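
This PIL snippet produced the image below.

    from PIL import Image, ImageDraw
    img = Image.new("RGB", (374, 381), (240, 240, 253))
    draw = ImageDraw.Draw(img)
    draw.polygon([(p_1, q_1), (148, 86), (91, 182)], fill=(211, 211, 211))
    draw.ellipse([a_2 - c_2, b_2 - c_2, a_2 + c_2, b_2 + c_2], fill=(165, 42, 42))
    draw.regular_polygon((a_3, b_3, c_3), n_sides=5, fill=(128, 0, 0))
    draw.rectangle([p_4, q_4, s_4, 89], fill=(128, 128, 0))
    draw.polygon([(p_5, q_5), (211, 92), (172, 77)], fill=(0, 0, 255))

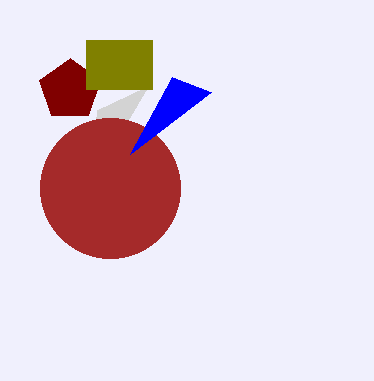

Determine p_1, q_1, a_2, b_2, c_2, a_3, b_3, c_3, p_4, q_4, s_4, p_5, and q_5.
p_1 = 97
q_1 = 110
a_2 = 110
b_2 = 188
c_2 = 70
a_3 = 70
b_3 = 90
c_3 = 32
p_4 = 86
q_4 = 40
s_4 = 152
p_5 = 130
q_5 = 154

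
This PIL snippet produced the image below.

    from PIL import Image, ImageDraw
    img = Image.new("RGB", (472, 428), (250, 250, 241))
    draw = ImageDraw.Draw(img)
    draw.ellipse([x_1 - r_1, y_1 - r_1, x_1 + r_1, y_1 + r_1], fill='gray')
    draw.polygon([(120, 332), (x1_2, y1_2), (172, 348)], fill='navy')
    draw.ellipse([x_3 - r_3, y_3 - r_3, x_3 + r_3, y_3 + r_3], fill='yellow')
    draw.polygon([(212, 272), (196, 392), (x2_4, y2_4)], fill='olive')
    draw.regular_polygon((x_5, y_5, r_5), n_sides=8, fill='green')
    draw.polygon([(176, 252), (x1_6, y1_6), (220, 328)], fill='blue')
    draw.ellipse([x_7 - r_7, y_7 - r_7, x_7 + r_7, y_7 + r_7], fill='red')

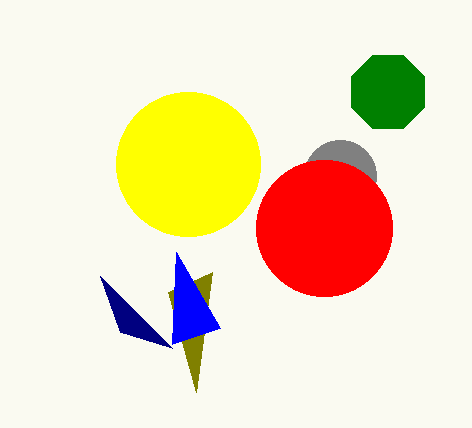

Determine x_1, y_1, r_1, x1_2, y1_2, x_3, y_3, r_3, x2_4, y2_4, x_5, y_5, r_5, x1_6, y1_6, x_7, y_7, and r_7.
x_1 = 340; y_1 = 176; r_1 = 36; x1_2 = 100; y1_2 = 276; x_3 = 188; y_3 = 164; r_3 = 72; x2_4 = 168; y2_4 = 292; x_5 = 388; y_5 = 92; r_5 = 40; x1_6 = 172; y1_6 = 344; x_7 = 324; y_7 = 228; r_7 = 68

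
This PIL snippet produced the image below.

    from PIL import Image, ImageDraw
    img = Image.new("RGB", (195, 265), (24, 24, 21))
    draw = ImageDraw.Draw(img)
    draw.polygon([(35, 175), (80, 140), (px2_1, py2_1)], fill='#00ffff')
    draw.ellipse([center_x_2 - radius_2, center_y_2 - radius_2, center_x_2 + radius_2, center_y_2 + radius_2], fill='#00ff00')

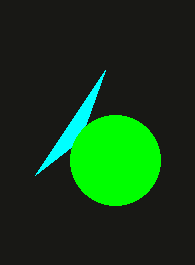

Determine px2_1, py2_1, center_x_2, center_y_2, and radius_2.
px2_1 = 105, py2_1 = 70, center_x_2 = 115, center_y_2 = 160, radius_2 = 45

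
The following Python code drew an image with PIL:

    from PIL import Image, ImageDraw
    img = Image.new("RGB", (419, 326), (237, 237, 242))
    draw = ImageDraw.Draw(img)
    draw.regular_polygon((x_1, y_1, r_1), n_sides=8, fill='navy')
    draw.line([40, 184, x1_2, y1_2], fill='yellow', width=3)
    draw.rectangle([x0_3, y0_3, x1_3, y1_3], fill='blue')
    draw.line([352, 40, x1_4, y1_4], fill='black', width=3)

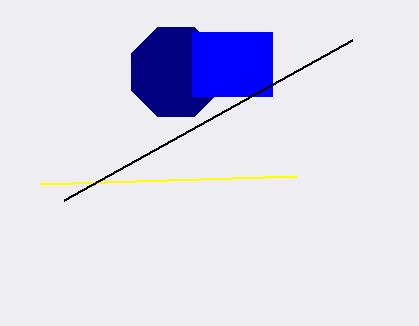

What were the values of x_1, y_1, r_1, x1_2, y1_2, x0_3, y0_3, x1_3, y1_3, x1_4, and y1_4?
x_1 = 176
y_1 = 72
r_1 = 48
x1_2 = 296
y1_2 = 176
x0_3 = 192
y0_3 = 32
x1_3 = 272
y1_3 = 96
x1_4 = 64
y1_4 = 200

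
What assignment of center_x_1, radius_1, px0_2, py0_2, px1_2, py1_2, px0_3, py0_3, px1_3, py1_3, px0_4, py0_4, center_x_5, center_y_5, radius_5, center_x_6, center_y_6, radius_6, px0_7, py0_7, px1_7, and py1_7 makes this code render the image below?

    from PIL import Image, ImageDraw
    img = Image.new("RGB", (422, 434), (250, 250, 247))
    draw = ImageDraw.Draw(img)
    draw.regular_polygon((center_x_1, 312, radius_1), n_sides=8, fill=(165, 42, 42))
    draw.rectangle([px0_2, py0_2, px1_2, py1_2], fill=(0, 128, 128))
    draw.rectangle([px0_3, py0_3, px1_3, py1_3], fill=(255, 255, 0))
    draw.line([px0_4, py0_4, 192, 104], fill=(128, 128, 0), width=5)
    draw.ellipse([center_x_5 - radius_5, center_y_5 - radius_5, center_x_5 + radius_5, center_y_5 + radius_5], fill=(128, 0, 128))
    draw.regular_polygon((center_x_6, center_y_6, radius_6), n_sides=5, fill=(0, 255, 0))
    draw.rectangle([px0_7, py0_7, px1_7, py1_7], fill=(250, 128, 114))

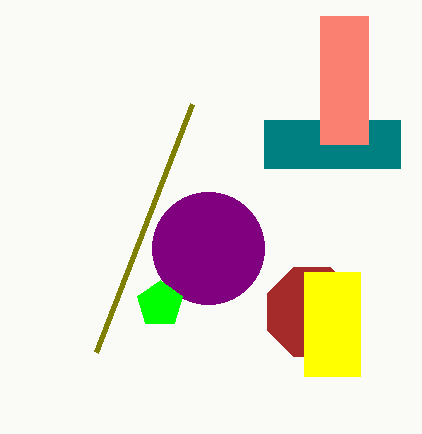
center_x_1 = 312, radius_1 = 48, px0_2 = 264, py0_2 = 120, px1_2 = 400, py1_2 = 168, px0_3 = 304, py0_3 = 272, px1_3 = 360, py1_3 = 376, px0_4 = 96, py0_4 = 352, center_x_5 = 208, center_y_5 = 248, radius_5 = 56, center_x_6 = 160, center_y_6 = 304, radius_6 = 24, px0_7 = 320, py0_7 = 16, px1_7 = 368, py1_7 = 144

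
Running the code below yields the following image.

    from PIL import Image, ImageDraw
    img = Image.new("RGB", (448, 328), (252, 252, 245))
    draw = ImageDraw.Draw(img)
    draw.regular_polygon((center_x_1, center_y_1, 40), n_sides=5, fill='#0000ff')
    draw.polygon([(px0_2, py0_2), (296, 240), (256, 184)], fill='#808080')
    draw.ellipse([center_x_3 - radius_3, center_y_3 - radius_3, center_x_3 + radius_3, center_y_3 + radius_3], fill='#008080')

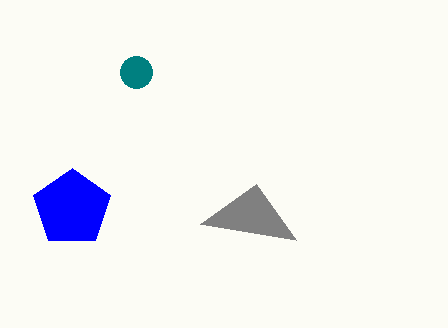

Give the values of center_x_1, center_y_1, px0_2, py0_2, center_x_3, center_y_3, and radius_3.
center_x_1 = 72; center_y_1 = 208; px0_2 = 200; py0_2 = 224; center_x_3 = 136; center_y_3 = 72; radius_3 = 16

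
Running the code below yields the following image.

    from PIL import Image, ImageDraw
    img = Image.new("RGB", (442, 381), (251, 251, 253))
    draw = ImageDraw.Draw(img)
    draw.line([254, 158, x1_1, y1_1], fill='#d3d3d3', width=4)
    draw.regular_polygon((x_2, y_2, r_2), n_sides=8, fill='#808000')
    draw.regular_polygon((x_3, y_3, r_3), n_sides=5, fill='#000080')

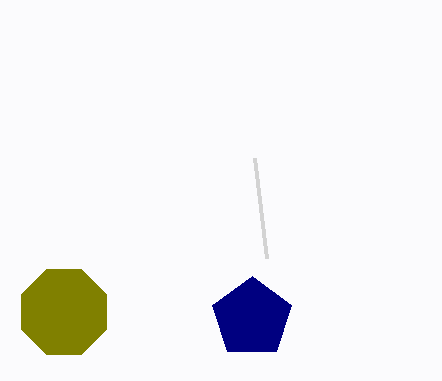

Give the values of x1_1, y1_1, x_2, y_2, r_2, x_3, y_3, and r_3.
x1_1 = 266; y1_1 = 258; x_2 = 64; y_2 = 312; r_2 = 46; x_3 = 252; y_3 = 318; r_3 = 42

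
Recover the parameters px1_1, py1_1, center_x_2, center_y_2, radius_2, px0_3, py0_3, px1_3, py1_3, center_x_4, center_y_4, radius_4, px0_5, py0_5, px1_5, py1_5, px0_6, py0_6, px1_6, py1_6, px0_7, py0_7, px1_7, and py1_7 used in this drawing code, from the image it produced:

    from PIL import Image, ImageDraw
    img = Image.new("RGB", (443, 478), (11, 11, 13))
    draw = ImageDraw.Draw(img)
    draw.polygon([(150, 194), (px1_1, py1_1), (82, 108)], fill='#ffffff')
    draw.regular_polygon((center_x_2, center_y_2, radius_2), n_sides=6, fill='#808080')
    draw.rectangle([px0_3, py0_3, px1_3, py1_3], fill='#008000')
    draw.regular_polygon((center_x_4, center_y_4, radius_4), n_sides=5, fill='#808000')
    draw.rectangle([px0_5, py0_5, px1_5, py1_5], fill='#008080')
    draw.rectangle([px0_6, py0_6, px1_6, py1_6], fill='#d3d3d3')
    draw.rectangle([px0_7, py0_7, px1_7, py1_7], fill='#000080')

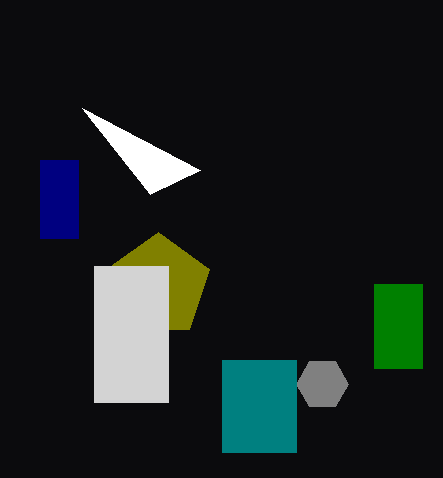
px1_1 = 200
py1_1 = 170
center_x_2 = 322
center_y_2 = 384
radius_2 = 26
px0_3 = 374
py0_3 = 284
px1_3 = 422
py1_3 = 368
center_x_4 = 158
center_y_4 = 286
radius_4 = 54
px0_5 = 222
py0_5 = 360
px1_5 = 296
py1_5 = 452
px0_6 = 94
py0_6 = 266
px1_6 = 168
py1_6 = 402
px0_7 = 40
py0_7 = 160
px1_7 = 78
py1_7 = 238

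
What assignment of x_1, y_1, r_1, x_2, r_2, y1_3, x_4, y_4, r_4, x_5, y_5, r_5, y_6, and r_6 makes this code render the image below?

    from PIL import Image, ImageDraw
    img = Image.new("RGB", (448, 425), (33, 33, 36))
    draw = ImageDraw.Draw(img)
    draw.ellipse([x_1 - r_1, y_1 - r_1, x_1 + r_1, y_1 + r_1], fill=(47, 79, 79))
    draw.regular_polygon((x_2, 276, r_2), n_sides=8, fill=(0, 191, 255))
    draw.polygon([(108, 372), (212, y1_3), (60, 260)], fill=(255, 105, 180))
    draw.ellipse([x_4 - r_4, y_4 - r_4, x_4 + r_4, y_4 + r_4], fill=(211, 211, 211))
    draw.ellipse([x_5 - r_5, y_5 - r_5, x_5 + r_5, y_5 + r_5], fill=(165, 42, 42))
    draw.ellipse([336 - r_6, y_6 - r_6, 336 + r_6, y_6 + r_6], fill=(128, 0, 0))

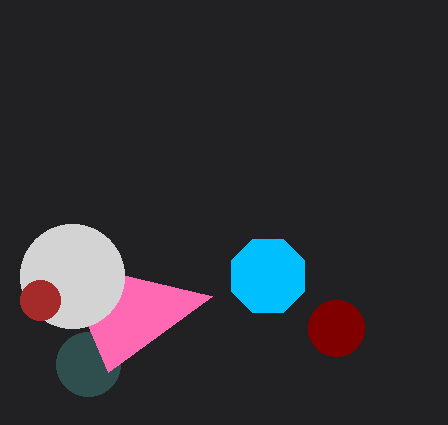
x_1 = 88
y_1 = 364
r_1 = 32
x_2 = 268
r_2 = 40
y1_3 = 296
x_4 = 72
y_4 = 276
r_4 = 52
x_5 = 40
y_5 = 300
r_5 = 20
y_6 = 328
r_6 = 28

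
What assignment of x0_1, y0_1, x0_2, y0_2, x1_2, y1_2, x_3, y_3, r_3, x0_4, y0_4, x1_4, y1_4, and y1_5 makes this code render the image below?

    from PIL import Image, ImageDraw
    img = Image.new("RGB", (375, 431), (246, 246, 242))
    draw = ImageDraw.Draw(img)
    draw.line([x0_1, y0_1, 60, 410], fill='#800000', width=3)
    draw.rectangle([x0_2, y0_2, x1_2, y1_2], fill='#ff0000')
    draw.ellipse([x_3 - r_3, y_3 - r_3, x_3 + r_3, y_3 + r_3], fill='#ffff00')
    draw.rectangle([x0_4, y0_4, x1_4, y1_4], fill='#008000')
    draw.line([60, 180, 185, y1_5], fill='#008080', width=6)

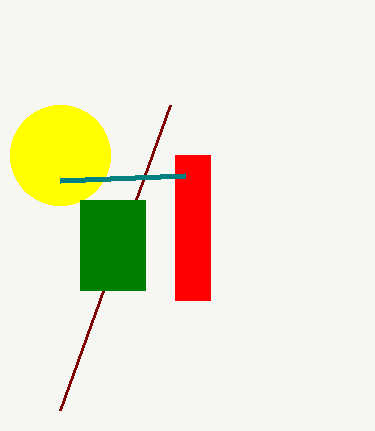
x0_1 = 170
y0_1 = 105
x0_2 = 175
y0_2 = 155
x1_2 = 210
y1_2 = 300
x_3 = 60
y_3 = 155
r_3 = 50
x0_4 = 80
y0_4 = 200
x1_4 = 145
y1_4 = 290
y1_5 = 175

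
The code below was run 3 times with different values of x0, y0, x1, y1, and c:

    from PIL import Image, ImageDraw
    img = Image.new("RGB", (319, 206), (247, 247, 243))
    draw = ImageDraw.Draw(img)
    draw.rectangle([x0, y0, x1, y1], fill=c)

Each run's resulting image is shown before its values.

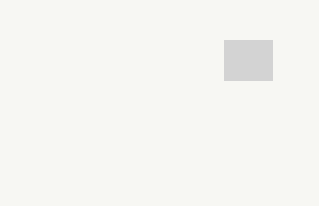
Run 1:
x0 = 224, y0 = 40, x1 = 272, y1 = 80, c = 'lightgray'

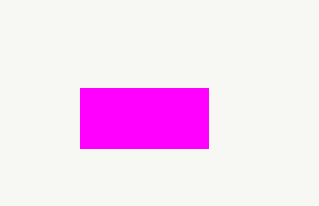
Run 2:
x0 = 80; y0 = 88; x1 = 208; y1 = 148; c = 'magenta'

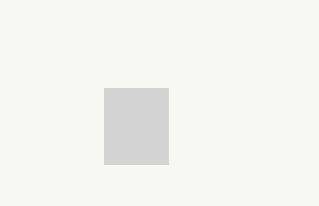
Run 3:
x0 = 104; y0 = 88; x1 = 168; y1 = 164; c = 'lightgray'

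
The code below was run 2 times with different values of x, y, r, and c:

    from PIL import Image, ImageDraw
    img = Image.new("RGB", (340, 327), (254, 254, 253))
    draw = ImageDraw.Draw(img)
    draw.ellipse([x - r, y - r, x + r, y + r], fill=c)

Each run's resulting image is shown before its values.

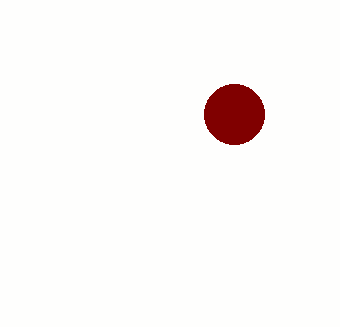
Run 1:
x = 234
y = 114
r = 30
c = 'maroon'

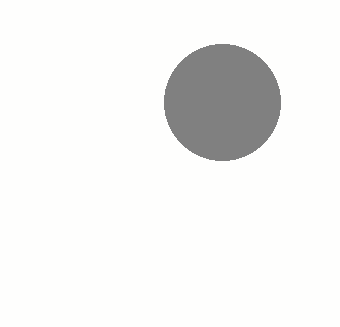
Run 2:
x = 222, y = 102, r = 58, c = 'gray'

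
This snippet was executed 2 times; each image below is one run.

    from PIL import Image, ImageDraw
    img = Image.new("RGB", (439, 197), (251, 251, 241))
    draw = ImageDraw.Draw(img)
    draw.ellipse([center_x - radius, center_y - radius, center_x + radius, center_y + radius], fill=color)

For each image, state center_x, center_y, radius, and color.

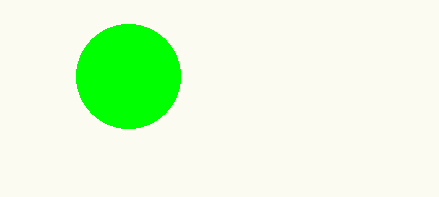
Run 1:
center_x = 128
center_y = 76
radius = 52
color = 'lime'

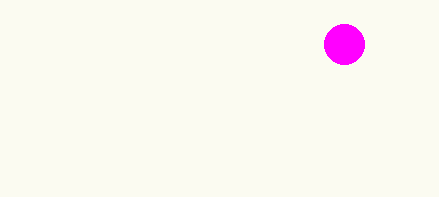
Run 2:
center_x = 344
center_y = 44
radius = 20
color = 'magenta'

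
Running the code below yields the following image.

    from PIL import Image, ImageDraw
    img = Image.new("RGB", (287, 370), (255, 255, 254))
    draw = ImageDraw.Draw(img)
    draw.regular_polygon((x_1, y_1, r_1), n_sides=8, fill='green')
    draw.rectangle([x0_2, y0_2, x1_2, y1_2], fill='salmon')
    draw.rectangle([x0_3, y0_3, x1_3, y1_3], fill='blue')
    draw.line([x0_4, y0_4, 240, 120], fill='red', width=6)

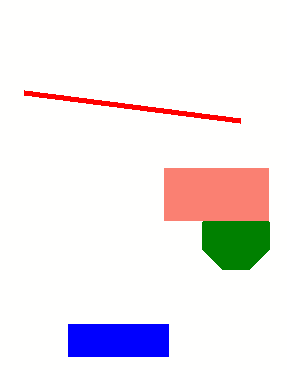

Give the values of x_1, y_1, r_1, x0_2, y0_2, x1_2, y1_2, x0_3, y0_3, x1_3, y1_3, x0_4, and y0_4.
x_1 = 236, y_1 = 236, r_1 = 36, x0_2 = 164, y0_2 = 168, x1_2 = 268, y1_2 = 220, x0_3 = 68, y0_3 = 324, x1_3 = 168, y1_3 = 356, x0_4 = 24, y0_4 = 92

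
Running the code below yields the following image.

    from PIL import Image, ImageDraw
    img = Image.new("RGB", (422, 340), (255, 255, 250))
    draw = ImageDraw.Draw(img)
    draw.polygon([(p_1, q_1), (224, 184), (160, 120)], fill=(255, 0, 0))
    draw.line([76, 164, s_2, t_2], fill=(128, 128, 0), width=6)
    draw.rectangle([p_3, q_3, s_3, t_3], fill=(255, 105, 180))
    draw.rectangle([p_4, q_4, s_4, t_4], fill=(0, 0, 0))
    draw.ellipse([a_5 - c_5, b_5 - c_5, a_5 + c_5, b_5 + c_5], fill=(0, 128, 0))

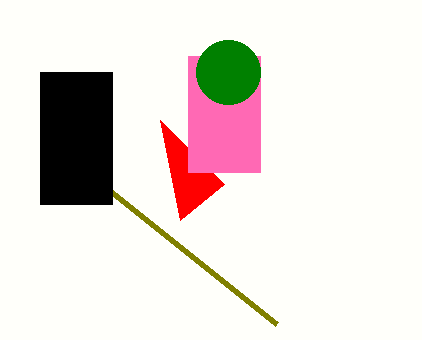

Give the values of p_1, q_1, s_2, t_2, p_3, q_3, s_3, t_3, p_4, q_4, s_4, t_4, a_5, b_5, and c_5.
p_1 = 180; q_1 = 220; s_2 = 276; t_2 = 324; p_3 = 188; q_3 = 56; s_3 = 260; t_3 = 172; p_4 = 40; q_4 = 72; s_4 = 112; t_4 = 204; a_5 = 228; b_5 = 72; c_5 = 32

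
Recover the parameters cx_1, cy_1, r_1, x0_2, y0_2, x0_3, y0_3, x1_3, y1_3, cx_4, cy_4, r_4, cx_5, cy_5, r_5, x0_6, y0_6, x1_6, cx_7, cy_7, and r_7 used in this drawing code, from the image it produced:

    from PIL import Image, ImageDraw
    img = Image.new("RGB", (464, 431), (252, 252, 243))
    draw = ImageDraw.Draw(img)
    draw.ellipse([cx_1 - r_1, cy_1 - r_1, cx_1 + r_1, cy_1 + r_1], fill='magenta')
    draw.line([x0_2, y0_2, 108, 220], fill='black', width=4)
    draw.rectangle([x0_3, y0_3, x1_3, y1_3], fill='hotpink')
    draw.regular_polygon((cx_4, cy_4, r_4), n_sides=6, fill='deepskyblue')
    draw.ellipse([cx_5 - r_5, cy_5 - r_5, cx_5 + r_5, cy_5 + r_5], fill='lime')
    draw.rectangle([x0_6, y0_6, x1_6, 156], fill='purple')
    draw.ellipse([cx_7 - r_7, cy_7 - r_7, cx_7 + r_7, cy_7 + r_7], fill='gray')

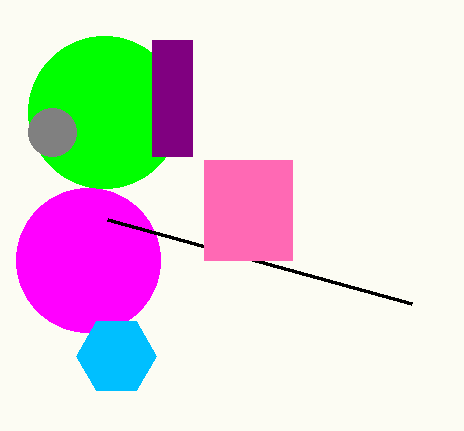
cx_1 = 88; cy_1 = 260; r_1 = 72; x0_2 = 412; y0_2 = 304; x0_3 = 204; y0_3 = 160; x1_3 = 292; y1_3 = 260; cx_4 = 116; cy_4 = 356; r_4 = 40; cx_5 = 104; cy_5 = 112; r_5 = 76; x0_6 = 152; y0_6 = 40; x1_6 = 192; cx_7 = 52; cy_7 = 132; r_7 = 24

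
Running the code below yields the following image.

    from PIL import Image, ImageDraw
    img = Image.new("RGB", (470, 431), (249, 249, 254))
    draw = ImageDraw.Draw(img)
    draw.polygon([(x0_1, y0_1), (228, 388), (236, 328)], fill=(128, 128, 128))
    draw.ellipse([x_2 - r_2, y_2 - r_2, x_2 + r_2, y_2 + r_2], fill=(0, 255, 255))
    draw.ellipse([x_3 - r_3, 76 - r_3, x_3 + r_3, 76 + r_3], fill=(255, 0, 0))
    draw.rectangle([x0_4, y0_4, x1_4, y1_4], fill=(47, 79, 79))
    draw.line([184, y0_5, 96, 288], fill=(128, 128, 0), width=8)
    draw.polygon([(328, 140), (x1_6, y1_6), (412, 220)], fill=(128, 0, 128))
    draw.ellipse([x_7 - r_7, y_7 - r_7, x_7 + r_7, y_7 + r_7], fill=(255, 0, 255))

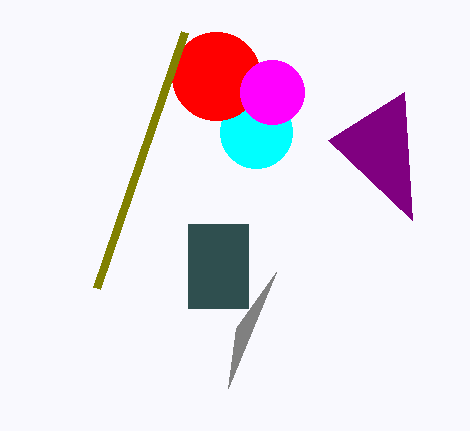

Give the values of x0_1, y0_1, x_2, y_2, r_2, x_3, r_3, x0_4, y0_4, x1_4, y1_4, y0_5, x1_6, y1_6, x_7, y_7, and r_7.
x0_1 = 276; y0_1 = 272; x_2 = 256; y_2 = 132; r_2 = 36; x_3 = 216; r_3 = 44; x0_4 = 188; y0_4 = 224; x1_4 = 248; y1_4 = 308; y0_5 = 32; x1_6 = 404; y1_6 = 92; x_7 = 272; y_7 = 92; r_7 = 32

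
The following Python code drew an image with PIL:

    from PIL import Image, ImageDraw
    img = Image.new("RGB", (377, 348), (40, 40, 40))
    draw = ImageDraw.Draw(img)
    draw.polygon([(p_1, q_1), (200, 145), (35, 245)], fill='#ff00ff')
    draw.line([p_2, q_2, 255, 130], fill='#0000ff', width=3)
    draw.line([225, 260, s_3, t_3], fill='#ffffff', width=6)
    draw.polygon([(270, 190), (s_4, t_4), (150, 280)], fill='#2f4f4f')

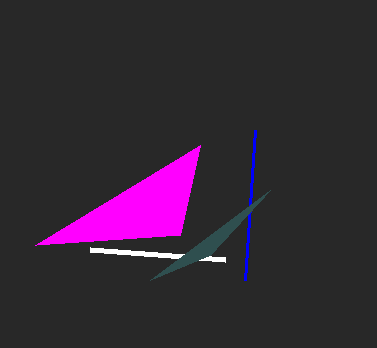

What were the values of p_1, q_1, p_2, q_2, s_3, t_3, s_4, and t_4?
p_1 = 180
q_1 = 235
p_2 = 245
q_2 = 280
s_3 = 90
t_3 = 250
s_4 = 210
t_4 = 255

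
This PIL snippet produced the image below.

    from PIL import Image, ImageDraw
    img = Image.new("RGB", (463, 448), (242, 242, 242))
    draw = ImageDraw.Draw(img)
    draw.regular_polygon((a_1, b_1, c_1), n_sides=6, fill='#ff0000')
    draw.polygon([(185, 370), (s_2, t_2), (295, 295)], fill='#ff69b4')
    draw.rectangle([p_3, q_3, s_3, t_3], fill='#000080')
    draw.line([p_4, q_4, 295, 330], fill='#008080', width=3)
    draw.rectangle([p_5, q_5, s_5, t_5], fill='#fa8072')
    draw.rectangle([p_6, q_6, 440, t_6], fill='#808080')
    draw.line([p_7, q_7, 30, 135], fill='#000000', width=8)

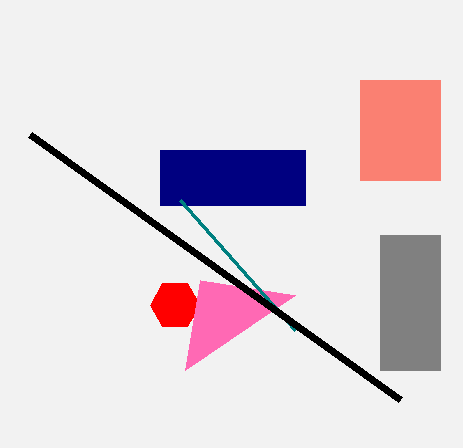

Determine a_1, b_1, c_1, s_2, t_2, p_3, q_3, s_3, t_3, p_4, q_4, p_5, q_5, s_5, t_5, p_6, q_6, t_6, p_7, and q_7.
a_1 = 175; b_1 = 305; c_1 = 25; s_2 = 200; t_2 = 280; p_3 = 160; q_3 = 150; s_3 = 305; t_3 = 205; p_4 = 180; q_4 = 200; p_5 = 360; q_5 = 80; s_5 = 440; t_5 = 180; p_6 = 380; q_6 = 235; t_6 = 370; p_7 = 400; q_7 = 400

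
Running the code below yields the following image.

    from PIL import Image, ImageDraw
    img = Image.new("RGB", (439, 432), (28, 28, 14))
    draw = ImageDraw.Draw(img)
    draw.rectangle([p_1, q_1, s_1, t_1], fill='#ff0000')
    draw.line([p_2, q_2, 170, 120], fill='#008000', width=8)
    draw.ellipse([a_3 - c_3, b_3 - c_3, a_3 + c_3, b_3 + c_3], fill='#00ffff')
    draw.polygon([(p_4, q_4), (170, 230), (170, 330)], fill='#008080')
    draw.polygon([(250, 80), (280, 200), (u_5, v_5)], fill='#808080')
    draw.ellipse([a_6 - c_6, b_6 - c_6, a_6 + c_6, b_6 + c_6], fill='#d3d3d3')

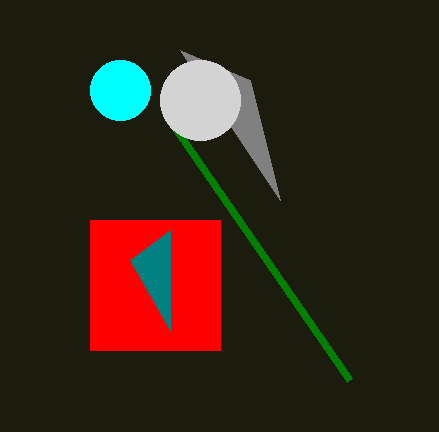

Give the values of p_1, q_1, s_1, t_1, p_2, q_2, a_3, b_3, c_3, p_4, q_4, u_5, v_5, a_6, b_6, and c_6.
p_1 = 90
q_1 = 220
s_1 = 220
t_1 = 350
p_2 = 350
q_2 = 380
a_3 = 120
b_3 = 90
c_3 = 30
p_4 = 130
q_4 = 260
u_5 = 180
v_5 = 50
a_6 = 200
b_6 = 100
c_6 = 40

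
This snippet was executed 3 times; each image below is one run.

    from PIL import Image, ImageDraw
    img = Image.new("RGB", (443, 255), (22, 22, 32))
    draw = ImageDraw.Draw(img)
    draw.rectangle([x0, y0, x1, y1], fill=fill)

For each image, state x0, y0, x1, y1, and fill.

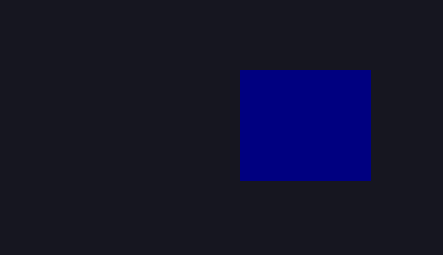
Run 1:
x0 = 240
y0 = 70
x1 = 370
y1 = 180
fill = 'navy'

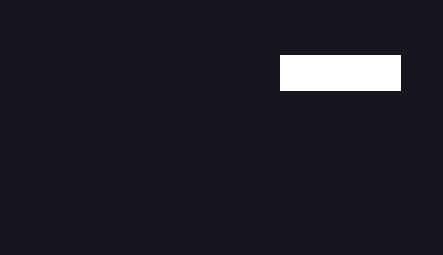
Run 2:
x0 = 280; y0 = 55; x1 = 400; y1 = 90; fill = 'white'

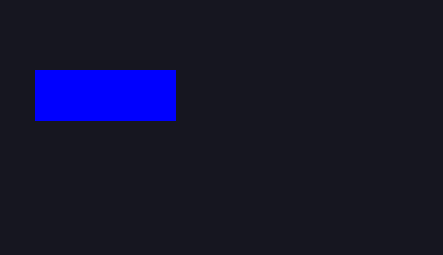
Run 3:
x0 = 35
y0 = 70
x1 = 175
y1 = 120
fill = 'blue'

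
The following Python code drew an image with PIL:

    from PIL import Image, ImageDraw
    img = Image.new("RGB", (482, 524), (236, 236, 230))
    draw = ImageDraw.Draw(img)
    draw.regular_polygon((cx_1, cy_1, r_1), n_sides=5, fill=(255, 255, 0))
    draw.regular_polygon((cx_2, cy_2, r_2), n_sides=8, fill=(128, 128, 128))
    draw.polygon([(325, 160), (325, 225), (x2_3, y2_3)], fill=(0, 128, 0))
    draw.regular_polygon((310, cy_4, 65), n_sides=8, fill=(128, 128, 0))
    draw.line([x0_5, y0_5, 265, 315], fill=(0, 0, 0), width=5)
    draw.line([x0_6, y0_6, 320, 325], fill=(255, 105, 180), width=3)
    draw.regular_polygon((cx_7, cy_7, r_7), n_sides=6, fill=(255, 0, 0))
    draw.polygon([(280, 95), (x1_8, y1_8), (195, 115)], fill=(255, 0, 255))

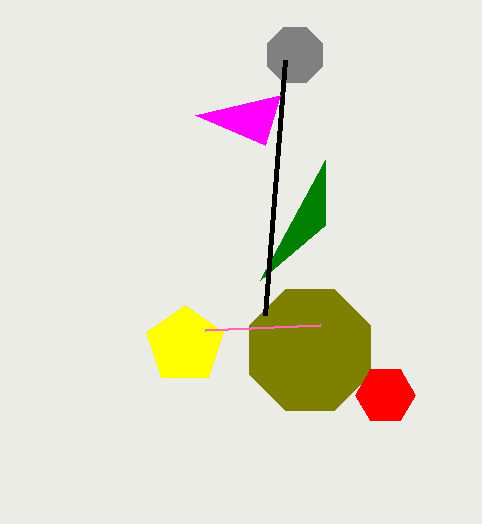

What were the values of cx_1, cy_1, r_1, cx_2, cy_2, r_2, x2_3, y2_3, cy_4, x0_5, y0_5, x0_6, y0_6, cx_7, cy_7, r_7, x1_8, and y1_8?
cx_1 = 185
cy_1 = 345
r_1 = 40
cx_2 = 295
cy_2 = 55
r_2 = 30
x2_3 = 260
y2_3 = 280
cy_4 = 350
x0_5 = 285
y0_5 = 60
x0_6 = 205
y0_6 = 330
cx_7 = 385
cy_7 = 395
r_7 = 30
x1_8 = 265
y1_8 = 145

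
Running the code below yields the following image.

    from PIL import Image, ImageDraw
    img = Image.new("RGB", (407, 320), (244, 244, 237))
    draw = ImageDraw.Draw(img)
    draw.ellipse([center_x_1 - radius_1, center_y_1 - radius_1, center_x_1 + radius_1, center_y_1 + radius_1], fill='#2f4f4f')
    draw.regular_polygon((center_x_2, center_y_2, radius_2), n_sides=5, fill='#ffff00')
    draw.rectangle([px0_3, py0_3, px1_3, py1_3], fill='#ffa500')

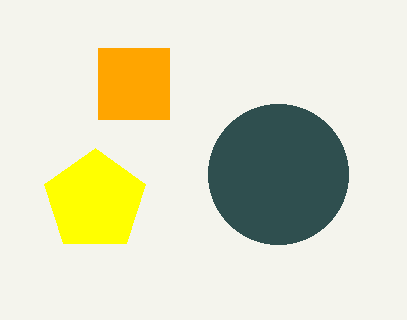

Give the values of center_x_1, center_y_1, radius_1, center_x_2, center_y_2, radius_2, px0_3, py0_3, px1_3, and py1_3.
center_x_1 = 278; center_y_1 = 174; radius_1 = 70; center_x_2 = 95; center_y_2 = 201; radius_2 = 53; px0_3 = 98; py0_3 = 48; px1_3 = 169; py1_3 = 119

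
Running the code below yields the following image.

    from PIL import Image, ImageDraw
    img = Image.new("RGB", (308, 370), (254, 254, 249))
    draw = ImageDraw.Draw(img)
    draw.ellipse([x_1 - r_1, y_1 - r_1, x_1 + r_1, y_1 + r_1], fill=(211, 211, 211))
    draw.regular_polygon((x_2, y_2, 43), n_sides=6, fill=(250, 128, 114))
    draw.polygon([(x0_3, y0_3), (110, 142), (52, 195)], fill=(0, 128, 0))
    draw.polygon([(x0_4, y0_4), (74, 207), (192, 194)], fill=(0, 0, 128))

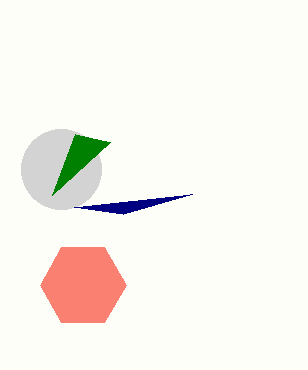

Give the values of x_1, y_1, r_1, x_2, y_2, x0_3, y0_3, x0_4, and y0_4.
x_1 = 61
y_1 = 169
r_1 = 40
x_2 = 83
y_2 = 285
x0_3 = 75
y0_3 = 134
x0_4 = 123
y0_4 = 214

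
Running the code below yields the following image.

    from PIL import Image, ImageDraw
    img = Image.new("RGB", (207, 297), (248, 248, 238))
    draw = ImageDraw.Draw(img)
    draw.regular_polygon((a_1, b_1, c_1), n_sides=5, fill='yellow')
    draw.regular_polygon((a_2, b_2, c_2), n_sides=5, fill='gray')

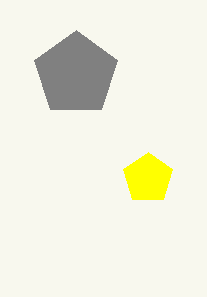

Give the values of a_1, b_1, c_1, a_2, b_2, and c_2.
a_1 = 148; b_1 = 178; c_1 = 26; a_2 = 76; b_2 = 74; c_2 = 44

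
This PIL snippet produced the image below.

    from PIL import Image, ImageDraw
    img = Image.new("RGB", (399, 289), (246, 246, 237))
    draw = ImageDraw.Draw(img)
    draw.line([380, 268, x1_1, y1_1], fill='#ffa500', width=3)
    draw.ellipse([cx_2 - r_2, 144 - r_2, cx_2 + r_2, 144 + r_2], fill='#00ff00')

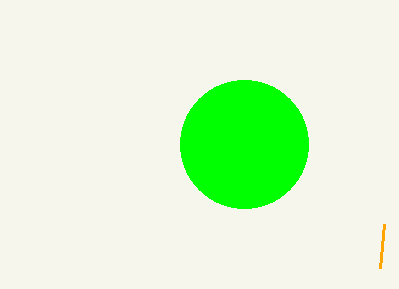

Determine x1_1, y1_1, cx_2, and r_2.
x1_1 = 384, y1_1 = 224, cx_2 = 244, r_2 = 64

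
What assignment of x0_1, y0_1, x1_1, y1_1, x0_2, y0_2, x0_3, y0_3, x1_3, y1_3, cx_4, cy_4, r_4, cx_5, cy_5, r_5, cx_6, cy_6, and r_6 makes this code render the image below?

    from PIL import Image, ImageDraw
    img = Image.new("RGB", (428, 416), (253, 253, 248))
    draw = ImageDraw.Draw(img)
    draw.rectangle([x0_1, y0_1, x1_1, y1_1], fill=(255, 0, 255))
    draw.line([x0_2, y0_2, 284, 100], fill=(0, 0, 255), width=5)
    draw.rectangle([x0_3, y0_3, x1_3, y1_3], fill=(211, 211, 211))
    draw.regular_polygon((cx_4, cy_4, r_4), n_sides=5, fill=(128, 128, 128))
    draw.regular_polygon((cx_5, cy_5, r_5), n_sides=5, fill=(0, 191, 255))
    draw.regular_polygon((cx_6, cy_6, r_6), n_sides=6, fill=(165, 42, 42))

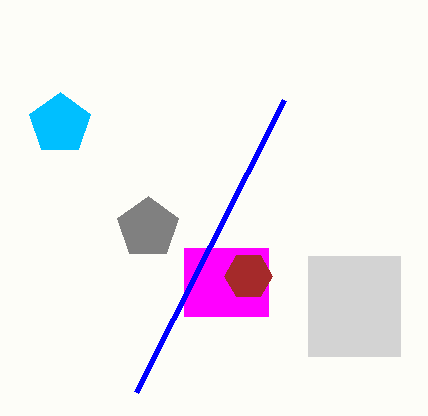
x0_1 = 184; y0_1 = 248; x1_1 = 268; y1_1 = 316; x0_2 = 136; y0_2 = 392; x0_3 = 308; y0_3 = 256; x1_3 = 400; y1_3 = 356; cx_4 = 148; cy_4 = 228; r_4 = 32; cx_5 = 60; cy_5 = 124; r_5 = 32; cx_6 = 248; cy_6 = 276; r_6 = 24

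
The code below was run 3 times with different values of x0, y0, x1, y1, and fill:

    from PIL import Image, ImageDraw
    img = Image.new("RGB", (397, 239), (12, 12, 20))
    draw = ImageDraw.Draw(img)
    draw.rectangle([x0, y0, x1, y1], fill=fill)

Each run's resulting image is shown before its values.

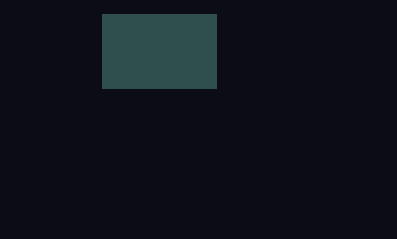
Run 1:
x0 = 102; y0 = 14; x1 = 216; y1 = 88; fill = 'darkslategray'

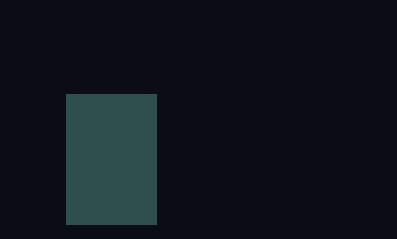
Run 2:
x0 = 66
y0 = 94
x1 = 156
y1 = 224
fill = 'darkslategray'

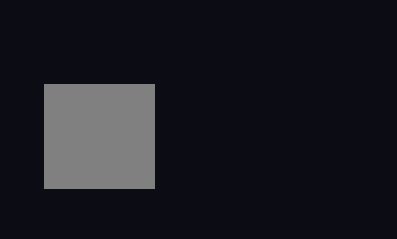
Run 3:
x0 = 44, y0 = 84, x1 = 154, y1 = 188, fill = 'gray'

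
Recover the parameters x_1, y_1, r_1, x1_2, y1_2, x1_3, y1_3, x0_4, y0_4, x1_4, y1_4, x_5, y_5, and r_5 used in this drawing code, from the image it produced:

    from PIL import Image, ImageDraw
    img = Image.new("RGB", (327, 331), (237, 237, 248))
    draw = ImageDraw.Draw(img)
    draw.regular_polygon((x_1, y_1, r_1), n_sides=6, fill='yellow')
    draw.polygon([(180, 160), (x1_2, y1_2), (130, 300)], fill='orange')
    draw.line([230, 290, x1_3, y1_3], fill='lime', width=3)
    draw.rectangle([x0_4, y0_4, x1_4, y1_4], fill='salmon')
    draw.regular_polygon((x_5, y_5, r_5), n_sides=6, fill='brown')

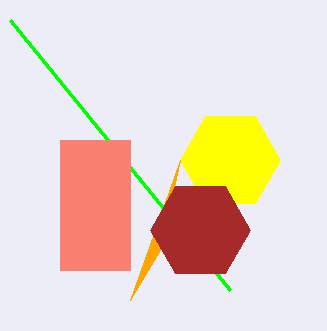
x_1 = 230, y_1 = 160, r_1 = 50, x1_2 = 160, y1_2 = 250, x1_3 = 10, y1_3 = 20, x0_4 = 60, y0_4 = 140, x1_4 = 130, y1_4 = 270, x_5 = 200, y_5 = 230, r_5 = 50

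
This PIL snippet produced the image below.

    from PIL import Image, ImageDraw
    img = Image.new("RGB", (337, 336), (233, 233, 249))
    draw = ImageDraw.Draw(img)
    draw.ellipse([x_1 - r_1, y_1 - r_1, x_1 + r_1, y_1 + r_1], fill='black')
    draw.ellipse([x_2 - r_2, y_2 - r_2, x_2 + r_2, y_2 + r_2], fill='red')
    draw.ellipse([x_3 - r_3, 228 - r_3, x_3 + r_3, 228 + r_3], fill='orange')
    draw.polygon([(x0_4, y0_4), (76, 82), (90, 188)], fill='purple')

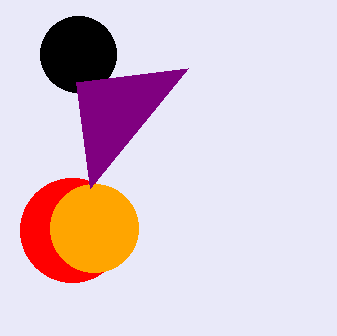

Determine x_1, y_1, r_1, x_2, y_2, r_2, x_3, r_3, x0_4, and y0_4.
x_1 = 78; y_1 = 54; r_1 = 38; x_2 = 72; y_2 = 230; r_2 = 52; x_3 = 94; r_3 = 44; x0_4 = 188; y0_4 = 68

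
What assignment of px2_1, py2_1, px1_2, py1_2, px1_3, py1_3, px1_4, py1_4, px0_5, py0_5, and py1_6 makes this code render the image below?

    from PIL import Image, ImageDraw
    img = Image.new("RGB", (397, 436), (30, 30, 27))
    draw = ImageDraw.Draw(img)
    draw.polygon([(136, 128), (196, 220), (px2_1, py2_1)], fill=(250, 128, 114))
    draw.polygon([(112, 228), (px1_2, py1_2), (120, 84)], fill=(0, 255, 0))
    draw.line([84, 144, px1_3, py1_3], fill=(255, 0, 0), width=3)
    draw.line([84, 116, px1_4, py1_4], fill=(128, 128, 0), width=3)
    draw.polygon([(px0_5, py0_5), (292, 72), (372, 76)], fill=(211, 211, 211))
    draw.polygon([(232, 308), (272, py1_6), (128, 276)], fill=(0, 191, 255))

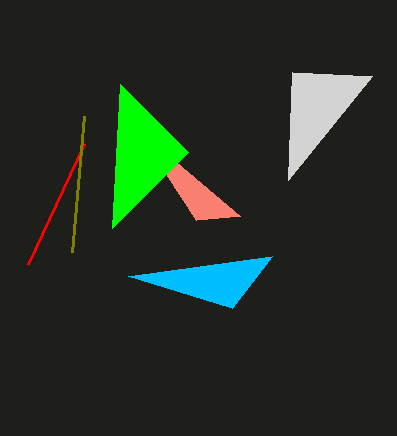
px2_1 = 240, py2_1 = 216, px1_2 = 188, py1_2 = 152, px1_3 = 28, py1_3 = 264, px1_4 = 72, py1_4 = 252, px0_5 = 288, py0_5 = 180, py1_6 = 256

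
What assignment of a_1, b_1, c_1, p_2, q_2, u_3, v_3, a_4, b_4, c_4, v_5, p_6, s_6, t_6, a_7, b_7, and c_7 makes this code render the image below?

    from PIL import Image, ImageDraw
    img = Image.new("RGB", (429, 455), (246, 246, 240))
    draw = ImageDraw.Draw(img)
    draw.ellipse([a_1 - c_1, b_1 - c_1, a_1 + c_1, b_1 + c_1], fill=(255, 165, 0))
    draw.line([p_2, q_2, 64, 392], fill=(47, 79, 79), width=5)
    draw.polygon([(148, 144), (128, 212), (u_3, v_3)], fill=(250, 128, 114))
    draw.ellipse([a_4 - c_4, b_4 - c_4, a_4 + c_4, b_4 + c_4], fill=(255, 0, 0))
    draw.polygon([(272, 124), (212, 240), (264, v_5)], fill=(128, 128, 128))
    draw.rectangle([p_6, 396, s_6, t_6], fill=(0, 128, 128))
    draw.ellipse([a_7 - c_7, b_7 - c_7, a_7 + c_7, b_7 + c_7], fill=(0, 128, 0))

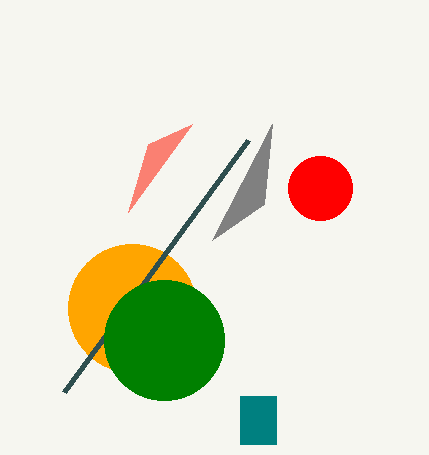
a_1 = 132, b_1 = 308, c_1 = 64, p_2 = 248, q_2 = 140, u_3 = 192, v_3 = 124, a_4 = 320, b_4 = 188, c_4 = 32, v_5 = 204, p_6 = 240, s_6 = 276, t_6 = 444, a_7 = 164, b_7 = 340, c_7 = 60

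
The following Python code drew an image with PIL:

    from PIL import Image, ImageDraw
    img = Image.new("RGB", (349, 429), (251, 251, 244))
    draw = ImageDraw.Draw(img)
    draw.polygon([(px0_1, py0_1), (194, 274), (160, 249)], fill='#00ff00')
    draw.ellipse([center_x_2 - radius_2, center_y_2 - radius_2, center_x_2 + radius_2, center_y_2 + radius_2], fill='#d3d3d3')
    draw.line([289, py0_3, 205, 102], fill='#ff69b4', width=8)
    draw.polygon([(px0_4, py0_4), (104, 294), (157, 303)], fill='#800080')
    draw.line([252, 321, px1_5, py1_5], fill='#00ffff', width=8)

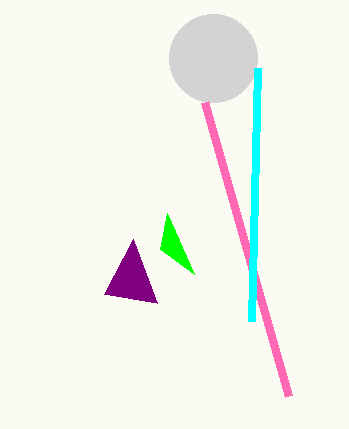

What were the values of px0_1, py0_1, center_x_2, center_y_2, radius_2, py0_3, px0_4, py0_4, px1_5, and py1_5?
px0_1 = 167
py0_1 = 213
center_x_2 = 213
center_y_2 = 58
radius_2 = 44
py0_3 = 396
px0_4 = 133
py0_4 = 239
px1_5 = 258
py1_5 = 68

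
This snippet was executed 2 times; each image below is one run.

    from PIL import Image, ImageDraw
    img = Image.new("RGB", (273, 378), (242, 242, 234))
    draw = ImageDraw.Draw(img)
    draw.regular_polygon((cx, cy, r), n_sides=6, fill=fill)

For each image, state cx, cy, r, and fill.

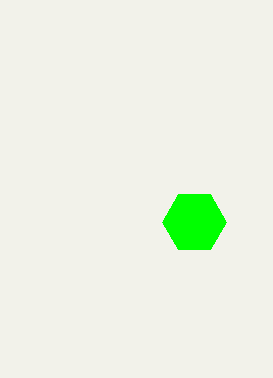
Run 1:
cx = 194
cy = 222
r = 32
fill = 'lime'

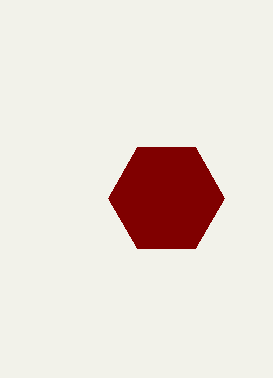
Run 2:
cx = 166
cy = 198
r = 58
fill = 'maroon'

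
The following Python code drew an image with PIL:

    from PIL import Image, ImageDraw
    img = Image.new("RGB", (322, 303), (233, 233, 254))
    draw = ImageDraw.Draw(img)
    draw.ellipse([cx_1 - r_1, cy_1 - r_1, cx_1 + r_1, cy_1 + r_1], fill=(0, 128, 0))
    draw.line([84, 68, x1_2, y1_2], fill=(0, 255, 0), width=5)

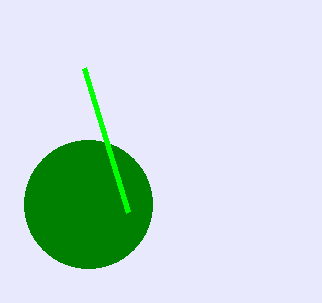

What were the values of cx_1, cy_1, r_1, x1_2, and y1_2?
cx_1 = 88
cy_1 = 204
r_1 = 64
x1_2 = 128
y1_2 = 212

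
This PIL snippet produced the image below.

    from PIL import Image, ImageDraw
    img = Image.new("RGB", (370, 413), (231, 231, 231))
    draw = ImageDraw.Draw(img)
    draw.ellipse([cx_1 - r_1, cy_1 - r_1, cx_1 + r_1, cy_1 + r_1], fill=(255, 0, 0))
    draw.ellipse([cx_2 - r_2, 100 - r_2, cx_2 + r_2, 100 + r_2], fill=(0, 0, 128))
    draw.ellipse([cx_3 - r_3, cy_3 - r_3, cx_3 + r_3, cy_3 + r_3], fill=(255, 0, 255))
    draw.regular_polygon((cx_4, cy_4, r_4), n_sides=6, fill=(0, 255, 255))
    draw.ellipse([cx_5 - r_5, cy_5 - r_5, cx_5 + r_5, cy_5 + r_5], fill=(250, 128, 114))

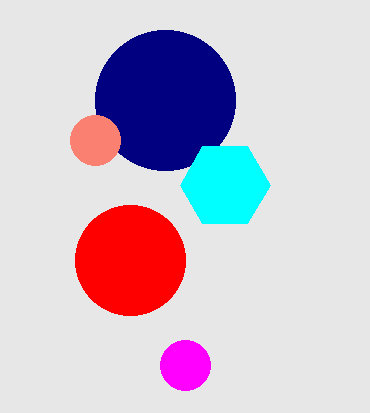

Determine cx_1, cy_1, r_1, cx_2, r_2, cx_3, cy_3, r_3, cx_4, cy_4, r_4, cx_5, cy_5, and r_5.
cx_1 = 130
cy_1 = 260
r_1 = 55
cx_2 = 165
r_2 = 70
cx_3 = 185
cy_3 = 365
r_3 = 25
cx_4 = 225
cy_4 = 185
r_4 = 45
cx_5 = 95
cy_5 = 140
r_5 = 25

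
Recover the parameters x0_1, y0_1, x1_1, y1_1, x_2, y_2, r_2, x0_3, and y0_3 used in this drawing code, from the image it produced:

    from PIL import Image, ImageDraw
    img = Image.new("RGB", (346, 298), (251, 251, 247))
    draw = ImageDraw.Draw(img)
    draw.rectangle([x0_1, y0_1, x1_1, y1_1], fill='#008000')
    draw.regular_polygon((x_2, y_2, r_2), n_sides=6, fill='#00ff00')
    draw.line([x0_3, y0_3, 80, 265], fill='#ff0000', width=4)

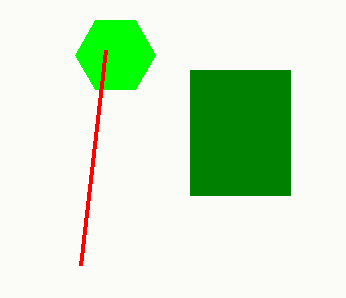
x0_1 = 190; y0_1 = 70; x1_1 = 290; y1_1 = 195; x_2 = 115; y_2 = 55; r_2 = 40; x0_3 = 105; y0_3 = 50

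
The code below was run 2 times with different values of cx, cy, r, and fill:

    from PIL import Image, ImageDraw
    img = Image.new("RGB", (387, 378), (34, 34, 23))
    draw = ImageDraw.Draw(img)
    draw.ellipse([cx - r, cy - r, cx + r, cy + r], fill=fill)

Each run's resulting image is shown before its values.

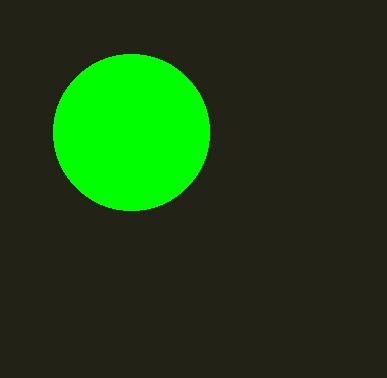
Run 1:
cx = 131, cy = 132, r = 78, fill = 'lime'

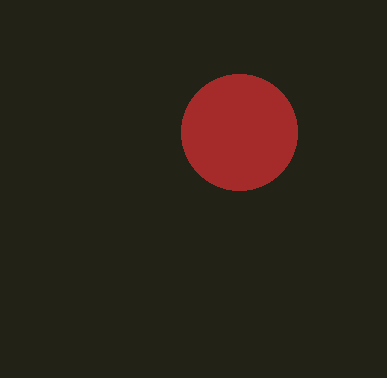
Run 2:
cx = 239; cy = 132; r = 58; fill = 'brown'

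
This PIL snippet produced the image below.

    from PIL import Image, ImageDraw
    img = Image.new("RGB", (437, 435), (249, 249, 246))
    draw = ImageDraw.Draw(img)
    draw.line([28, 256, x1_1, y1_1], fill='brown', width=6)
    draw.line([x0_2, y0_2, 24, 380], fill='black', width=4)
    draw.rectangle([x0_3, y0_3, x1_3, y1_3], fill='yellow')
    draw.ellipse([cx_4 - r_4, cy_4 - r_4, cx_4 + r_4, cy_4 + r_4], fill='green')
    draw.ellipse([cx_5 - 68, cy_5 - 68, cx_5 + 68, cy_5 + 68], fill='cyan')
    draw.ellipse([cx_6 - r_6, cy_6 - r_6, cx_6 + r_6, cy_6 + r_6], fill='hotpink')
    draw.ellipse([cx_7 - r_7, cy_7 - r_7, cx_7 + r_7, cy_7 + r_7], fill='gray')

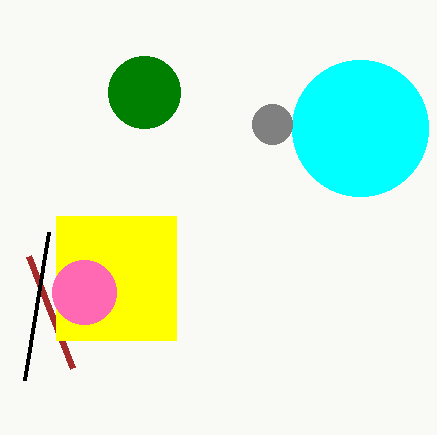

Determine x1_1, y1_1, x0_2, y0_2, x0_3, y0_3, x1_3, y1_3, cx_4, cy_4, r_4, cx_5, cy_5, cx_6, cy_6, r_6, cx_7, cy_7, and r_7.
x1_1 = 72
y1_1 = 368
x0_2 = 48
y0_2 = 232
x0_3 = 56
y0_3 = 216
x1_3 = 176
y1_3 = 340
cx_4 = 144
cy_4 = 92
r_4 = 36
cx_5 = 360
cy_5 = 128
cx_6 = 84
cy_6 = 292
r_6 = 32
cx_7 = 272
cy_7 = 124
r_7 = 20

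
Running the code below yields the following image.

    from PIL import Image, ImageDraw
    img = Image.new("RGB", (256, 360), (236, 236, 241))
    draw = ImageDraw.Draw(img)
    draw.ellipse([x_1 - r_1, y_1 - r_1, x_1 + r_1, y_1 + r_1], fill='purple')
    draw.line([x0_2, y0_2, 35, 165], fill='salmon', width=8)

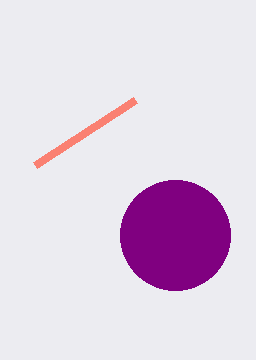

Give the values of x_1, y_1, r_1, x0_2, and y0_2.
x_1 = 175, y_1 = 235, r_1 = 55, x0_2 = 135, y0_2 = 100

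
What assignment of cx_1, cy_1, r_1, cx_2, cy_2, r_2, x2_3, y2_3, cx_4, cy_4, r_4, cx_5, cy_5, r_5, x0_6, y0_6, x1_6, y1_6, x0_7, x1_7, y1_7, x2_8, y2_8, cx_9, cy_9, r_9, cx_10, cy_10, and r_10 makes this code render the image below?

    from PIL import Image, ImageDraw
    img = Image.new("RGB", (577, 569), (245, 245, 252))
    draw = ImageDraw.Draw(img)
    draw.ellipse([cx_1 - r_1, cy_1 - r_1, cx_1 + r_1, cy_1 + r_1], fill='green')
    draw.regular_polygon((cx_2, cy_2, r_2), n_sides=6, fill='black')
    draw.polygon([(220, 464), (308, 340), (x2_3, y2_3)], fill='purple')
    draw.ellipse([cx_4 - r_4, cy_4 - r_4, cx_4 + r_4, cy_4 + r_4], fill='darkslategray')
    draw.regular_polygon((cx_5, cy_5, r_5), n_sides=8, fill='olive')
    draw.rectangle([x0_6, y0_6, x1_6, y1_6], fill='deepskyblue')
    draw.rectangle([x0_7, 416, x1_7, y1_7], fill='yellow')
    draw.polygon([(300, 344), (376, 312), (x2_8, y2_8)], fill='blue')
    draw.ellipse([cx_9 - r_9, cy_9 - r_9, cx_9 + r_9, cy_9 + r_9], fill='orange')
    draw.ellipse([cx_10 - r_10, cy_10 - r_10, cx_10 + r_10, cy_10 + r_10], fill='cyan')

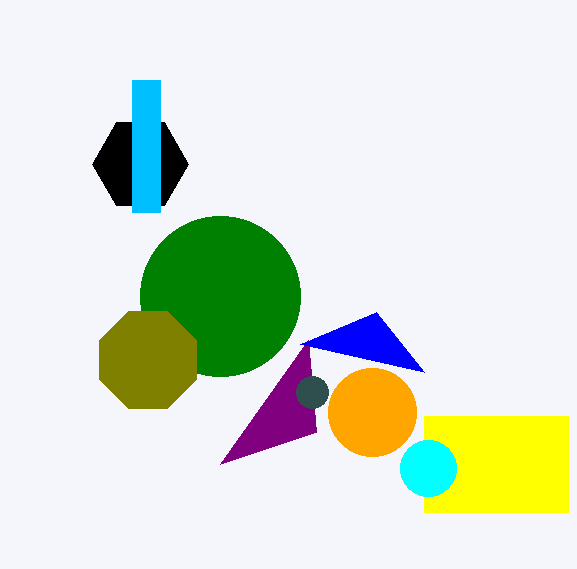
cx_1 = 220; cy_1 = 296; r_1 = 80; cx_2 = 140; cy_2 = 164; r_2 = 48; x2_3 = 316; y2_3 = 432; cx_4 = 312; cy_4 = 392; r_4 = 16; cx_5 = 148; cy_5 = 360; r_5 = 52; x0_6 = 132; y0_6 = 80; x1_6 = 160; y1_6 = 212; x0_7 = 424; x1_7 = 568; y1_7 = 512; x2_8 = 424; y2_8 = 372; cx_9 = 372; cy_9 = 412; r_9 = 44; cx_10 = 428; cy_10 = 468; r_10 = 28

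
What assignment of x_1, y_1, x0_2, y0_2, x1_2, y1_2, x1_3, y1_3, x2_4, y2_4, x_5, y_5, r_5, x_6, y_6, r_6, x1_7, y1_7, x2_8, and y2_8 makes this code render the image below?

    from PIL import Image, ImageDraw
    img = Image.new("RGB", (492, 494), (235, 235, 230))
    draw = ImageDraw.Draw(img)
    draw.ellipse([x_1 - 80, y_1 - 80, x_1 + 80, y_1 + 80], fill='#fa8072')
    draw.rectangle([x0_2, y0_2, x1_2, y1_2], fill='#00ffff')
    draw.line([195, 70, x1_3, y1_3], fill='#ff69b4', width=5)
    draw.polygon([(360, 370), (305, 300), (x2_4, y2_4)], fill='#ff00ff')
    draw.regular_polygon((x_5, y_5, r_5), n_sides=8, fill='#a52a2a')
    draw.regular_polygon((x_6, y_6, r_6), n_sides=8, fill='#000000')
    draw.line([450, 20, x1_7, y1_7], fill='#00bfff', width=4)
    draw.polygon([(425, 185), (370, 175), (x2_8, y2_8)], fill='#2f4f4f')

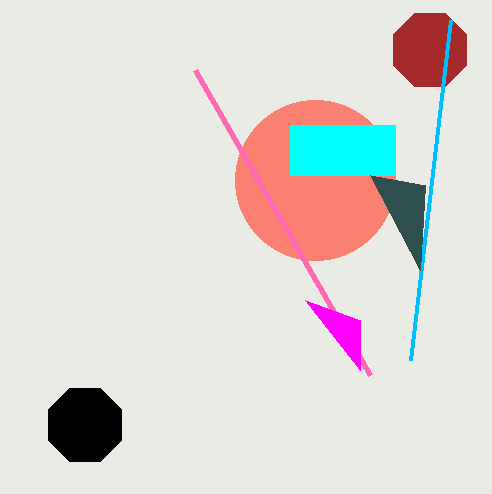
x_1 = 315, y_1 = 180, x0_2 = 290, y0_2 = 125, x1_2 = 395, y1_2 = 175, x1_3 = 370, y1_3 = 375, x2_4 = 360, y2_4 = 320, x_5 = 430, y_5 = 50, r_5 = 40, x_6 = 85, y_6 = 425, r_6 = 40, x1_7 = 410, y1_7 = 360, x2_8 = 420, y2_8 = 270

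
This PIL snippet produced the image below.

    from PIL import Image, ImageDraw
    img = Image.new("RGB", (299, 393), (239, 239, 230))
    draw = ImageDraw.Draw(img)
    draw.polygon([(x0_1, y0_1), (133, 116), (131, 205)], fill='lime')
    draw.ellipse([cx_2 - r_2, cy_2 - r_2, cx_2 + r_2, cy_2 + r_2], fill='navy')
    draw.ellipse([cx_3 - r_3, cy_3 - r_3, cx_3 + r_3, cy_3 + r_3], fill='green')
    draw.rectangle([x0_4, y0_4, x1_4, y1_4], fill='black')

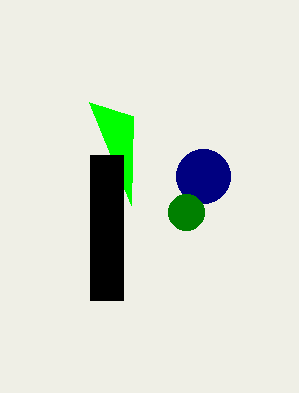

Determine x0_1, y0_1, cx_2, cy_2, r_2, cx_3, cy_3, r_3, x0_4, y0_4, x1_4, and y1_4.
x0_1 = 89, y0_1 = 102, cx_2 = 203, cy_2 = 176, r_2 = 27, cx_3 = 186, cy_3 = 212, r_3 = 18, x0_4 = 90, y0_4 = 155, x1_4 = 123, y1_4 = 300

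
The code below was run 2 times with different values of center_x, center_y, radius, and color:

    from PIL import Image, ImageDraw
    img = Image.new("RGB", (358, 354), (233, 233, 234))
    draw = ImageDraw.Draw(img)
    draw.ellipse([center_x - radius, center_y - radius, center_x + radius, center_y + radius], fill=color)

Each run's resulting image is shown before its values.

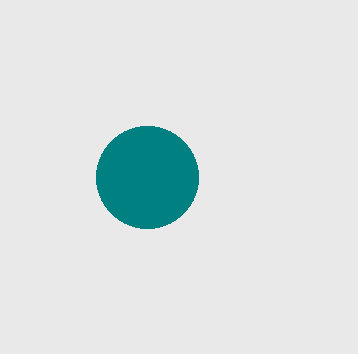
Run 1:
center_x = 147; center_y = 177; radius = 51; color = 'teal'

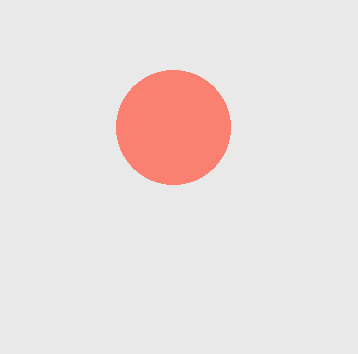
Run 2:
center_x = 173; center_y = 127; radius = 57; color = 'salmon'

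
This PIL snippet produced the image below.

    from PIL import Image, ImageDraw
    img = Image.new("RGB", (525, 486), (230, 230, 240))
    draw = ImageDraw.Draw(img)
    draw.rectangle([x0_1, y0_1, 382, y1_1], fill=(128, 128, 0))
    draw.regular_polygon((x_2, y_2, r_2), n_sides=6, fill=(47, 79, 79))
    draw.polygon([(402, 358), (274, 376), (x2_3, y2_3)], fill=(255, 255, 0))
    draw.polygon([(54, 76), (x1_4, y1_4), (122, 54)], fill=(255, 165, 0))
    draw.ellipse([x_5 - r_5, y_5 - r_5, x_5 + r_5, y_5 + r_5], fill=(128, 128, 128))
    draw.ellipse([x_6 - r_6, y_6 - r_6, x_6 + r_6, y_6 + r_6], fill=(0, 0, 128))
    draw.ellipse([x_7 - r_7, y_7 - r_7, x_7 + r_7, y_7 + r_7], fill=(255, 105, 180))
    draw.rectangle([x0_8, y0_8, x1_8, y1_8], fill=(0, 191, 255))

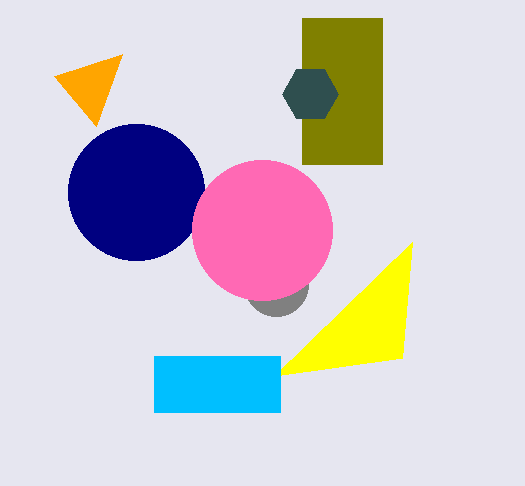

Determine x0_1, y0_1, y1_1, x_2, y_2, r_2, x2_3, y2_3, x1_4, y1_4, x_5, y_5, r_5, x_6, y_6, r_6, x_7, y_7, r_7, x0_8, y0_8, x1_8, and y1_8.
x0_1 = 302
y0_1 = 18
y1_1 = 164
x_2 = 310
y_2 = 94
r_2 = 28
x2_3 = 412
y2_3 = 242
x1_4 = 96
y1_4 = 126
x_5 = 276
y_5 = 284
r_5 = 32
x_6 = 136
y_6 = 192
r_6 = 68
x_7 = 262
y_7 = 230
r_7 = 70
x0_8 = 154
y0_8 = 356
x1_8 = 280
y1_8 = 412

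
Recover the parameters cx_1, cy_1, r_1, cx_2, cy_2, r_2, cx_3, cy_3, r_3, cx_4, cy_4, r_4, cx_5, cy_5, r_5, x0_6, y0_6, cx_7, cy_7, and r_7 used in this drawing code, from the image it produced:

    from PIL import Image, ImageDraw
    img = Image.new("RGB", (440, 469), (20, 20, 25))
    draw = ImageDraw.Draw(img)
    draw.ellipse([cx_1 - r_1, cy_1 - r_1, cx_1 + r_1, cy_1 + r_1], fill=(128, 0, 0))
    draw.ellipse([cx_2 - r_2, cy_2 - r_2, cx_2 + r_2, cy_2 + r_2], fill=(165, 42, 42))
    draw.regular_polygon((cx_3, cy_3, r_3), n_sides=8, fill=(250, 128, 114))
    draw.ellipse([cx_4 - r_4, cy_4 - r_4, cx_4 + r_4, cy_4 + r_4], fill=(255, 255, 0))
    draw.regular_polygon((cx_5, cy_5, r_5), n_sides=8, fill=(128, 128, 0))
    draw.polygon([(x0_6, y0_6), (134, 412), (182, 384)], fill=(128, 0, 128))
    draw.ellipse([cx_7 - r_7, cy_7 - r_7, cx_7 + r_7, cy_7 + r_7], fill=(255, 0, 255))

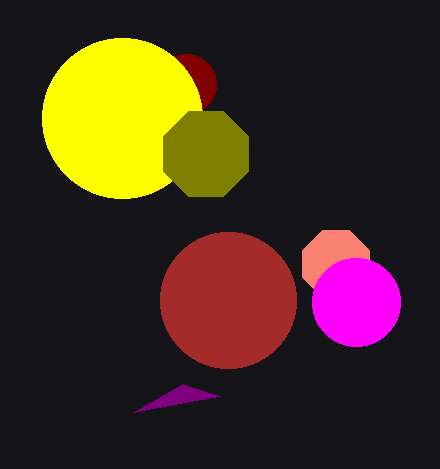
cx_1 = 186
cy_1 = 84
r_1 = 30
cx_2 = 228
cy_2 = 300
r_2 = 68
cx_3 = 336
cy_3 = 264
r_3 = 36
cx_4 = 122
cy_4 = 118
r_4 = 80
cx_5 = 206
cy_5 = 154
r_5 = 46
x0_6 = 220
y0_6 = 396
cx_7 = 356
cy_7 = 302
r_7 = 44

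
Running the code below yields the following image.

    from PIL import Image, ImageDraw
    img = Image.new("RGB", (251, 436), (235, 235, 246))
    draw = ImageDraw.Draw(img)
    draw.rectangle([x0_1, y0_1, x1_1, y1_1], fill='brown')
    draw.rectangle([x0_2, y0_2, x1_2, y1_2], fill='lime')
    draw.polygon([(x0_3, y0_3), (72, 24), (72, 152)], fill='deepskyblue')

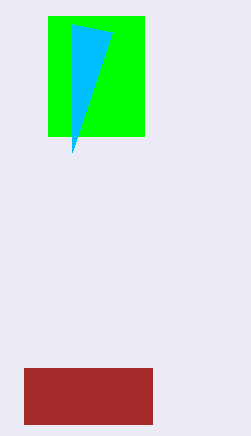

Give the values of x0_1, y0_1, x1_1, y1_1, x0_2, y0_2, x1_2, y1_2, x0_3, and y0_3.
x0_1 = 24, y0_1 = 368, x1_1 = 152, y1_1 = 424, x0_2 = 48, y0_2 = 16, x1_2 = 144, y1_2 = 136, x0_3 = 112, y0_3 = 32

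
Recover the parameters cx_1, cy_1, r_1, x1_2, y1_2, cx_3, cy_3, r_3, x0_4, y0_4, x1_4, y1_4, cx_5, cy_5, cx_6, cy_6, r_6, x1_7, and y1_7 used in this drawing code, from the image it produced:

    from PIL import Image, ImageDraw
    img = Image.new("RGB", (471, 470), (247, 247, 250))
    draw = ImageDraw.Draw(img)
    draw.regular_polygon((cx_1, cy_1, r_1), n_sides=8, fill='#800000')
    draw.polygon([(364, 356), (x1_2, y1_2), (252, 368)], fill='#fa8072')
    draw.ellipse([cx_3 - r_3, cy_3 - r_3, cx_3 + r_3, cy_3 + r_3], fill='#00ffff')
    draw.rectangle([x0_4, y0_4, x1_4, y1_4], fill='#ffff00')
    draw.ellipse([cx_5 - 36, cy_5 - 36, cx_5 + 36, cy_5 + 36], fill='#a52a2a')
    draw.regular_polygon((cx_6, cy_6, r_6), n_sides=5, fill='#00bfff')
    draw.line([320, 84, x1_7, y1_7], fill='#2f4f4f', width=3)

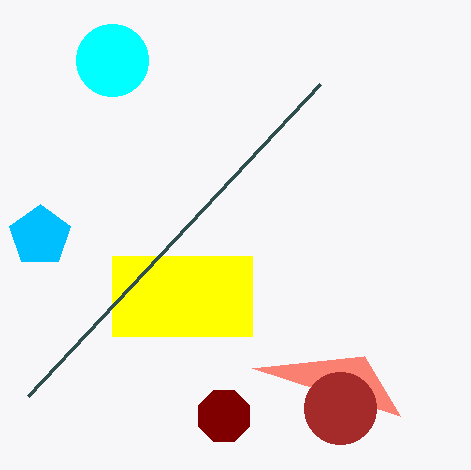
cx_1 = 224, cy_1 = 416, r_1 = 28, x1_2 = 400, y1_2 = 416, cx_3 = 112, cy_3 = 60, r_3 = 36, x0_4 = 112, y0_4 = 256, x1_4 = 252, y1_4 = 336, cx_5 = 340, cy_5 = 408, cx_6 = 40, cy_6 = 236, r_6 = 32, x1_7 = 28, y1_7 = 396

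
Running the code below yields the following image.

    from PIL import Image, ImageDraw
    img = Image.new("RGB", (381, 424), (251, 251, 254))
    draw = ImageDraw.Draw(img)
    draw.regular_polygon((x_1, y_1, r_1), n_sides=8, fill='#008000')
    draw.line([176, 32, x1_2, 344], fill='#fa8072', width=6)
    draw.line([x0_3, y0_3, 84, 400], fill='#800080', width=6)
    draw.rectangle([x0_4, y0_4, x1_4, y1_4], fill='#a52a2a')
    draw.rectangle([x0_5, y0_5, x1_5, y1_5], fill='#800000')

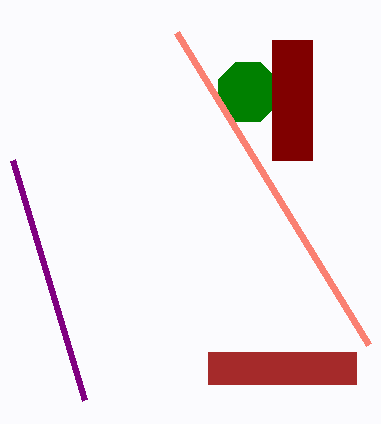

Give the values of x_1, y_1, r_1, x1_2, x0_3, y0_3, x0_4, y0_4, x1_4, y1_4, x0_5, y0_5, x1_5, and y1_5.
x_1 = 248; y_1 = 92; r_1 = 32; x1_2 = 368; x0_3 = 12; y0_3 = 160; x0_4 = 208; y0_4 = 352; x1_4 = 356; y1_4 = 384; x0_5 = 272; y0_5 = 40; x1_5 = 312; y1_5 = 160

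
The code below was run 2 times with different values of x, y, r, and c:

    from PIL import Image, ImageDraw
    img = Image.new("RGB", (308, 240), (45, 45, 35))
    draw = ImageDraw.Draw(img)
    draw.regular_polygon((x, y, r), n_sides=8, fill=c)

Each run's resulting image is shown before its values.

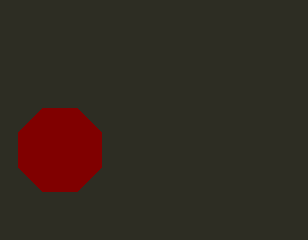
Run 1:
x = 60
y = 150
r = 45
c = 'maroon'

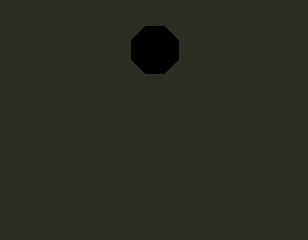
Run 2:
x = 155; y = 50; r = 25; c = 'black'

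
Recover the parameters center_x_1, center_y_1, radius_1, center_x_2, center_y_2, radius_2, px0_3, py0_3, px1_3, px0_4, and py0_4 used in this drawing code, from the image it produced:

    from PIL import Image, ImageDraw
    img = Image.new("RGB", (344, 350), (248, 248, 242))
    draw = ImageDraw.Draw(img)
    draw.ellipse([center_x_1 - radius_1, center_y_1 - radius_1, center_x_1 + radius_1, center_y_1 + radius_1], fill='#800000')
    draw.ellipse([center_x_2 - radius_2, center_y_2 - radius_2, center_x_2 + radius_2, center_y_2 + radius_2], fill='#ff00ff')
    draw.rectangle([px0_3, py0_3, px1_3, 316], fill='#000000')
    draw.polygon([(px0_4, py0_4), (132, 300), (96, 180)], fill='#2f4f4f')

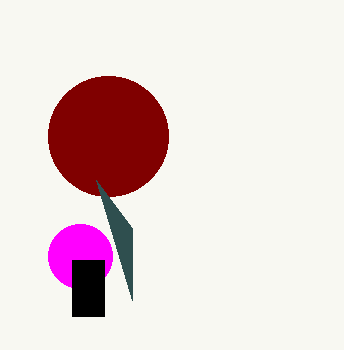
center_x_1 = 108; center_y_1 = 136; radius_1 = 60; center_x_2 = 80; center_y_2 = 256; radius_2 = 32; px0_3 = 72; py0_3 = 260; px1_3 = 104; px0_4 = 132; py0_4 = 228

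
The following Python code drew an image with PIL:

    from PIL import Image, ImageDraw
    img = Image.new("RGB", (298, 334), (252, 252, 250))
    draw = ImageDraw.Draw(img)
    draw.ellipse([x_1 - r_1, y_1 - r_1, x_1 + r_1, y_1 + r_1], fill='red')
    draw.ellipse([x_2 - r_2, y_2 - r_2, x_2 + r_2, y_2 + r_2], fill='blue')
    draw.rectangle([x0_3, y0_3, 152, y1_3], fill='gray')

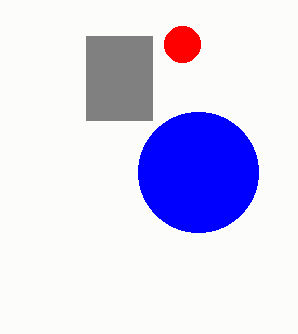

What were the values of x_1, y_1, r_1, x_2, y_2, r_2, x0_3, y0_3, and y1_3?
x_1 = 182; y_1 = 44; r_1 = 18; x_2 = 198; y_2 = 172; r_2 = 60; x0_3 = 86; y0_3 = 36; y1_3 = 120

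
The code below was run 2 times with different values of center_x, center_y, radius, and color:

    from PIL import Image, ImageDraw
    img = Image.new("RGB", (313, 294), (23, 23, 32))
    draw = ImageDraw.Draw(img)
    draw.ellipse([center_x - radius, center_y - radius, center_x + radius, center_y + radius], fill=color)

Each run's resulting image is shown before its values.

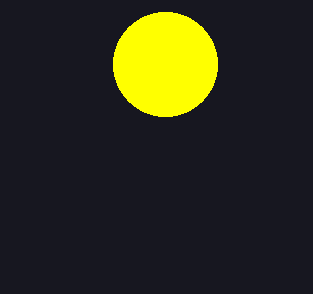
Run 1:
center_x = 165; center_y = 64; radius = 52; color = 'yellow'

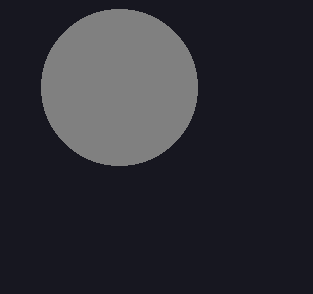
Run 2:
center_x = 119, center_y = 87, radius = 78, color = 'gray'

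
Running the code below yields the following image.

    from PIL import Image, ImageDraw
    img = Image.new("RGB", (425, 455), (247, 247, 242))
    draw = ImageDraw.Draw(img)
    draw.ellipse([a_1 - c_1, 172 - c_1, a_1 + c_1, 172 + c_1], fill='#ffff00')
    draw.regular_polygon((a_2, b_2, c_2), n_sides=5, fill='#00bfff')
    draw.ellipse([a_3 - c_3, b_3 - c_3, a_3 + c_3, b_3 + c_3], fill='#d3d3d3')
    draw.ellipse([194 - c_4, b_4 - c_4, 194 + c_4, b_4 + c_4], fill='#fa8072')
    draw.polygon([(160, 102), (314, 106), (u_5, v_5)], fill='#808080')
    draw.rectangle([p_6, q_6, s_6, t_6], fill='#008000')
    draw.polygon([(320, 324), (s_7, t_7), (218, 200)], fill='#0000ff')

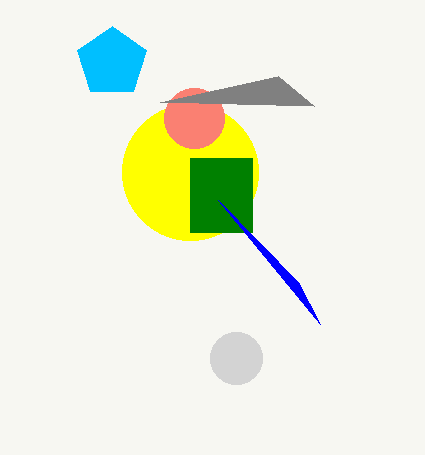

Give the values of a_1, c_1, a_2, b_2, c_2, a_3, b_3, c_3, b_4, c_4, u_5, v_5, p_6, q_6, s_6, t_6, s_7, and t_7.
a_1 = 190; c_1 = 68; a_2 = 112; b_2 = 62; c_2 = 36; a_3 = 236; b_3 = 358; c_3 = 26; b_4 = 118; c_4 = 30; u_5 = 278; v_5 = 76; p_6 = 190; q_6 = 158; s_6 = 252; t_6 = 232; s_7 = 298; t_7 = 282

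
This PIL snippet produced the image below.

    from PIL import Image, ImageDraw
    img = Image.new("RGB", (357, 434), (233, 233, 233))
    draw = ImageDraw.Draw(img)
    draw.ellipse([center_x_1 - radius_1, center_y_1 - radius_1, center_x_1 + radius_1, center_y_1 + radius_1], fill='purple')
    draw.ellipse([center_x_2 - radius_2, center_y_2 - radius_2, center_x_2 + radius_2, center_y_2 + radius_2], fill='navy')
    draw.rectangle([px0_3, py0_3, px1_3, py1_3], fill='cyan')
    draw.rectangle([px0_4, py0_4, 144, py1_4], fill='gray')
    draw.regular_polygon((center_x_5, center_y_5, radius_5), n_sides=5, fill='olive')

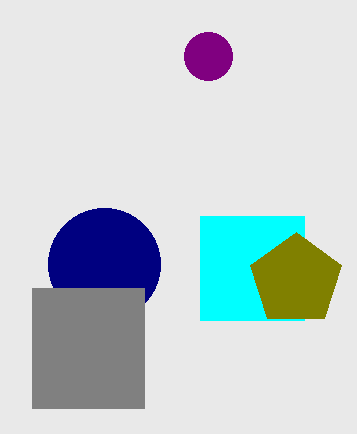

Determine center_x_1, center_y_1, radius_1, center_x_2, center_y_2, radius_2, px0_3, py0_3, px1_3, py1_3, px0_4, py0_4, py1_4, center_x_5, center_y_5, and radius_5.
center_x_1 = 208, center_y_1 = 56, radius_1 = 24, center_x_2 = 104, center_y_2 = 264, radius_2 = 56, px0_3 = 200, py0_3 = 216, px1_3 = 304, py1_3 = 320, px0_4 = 32, py0_4 = 288, py1_4 = 408, center_x_5 = 296, center_y_5 = 280, radius_5 = 48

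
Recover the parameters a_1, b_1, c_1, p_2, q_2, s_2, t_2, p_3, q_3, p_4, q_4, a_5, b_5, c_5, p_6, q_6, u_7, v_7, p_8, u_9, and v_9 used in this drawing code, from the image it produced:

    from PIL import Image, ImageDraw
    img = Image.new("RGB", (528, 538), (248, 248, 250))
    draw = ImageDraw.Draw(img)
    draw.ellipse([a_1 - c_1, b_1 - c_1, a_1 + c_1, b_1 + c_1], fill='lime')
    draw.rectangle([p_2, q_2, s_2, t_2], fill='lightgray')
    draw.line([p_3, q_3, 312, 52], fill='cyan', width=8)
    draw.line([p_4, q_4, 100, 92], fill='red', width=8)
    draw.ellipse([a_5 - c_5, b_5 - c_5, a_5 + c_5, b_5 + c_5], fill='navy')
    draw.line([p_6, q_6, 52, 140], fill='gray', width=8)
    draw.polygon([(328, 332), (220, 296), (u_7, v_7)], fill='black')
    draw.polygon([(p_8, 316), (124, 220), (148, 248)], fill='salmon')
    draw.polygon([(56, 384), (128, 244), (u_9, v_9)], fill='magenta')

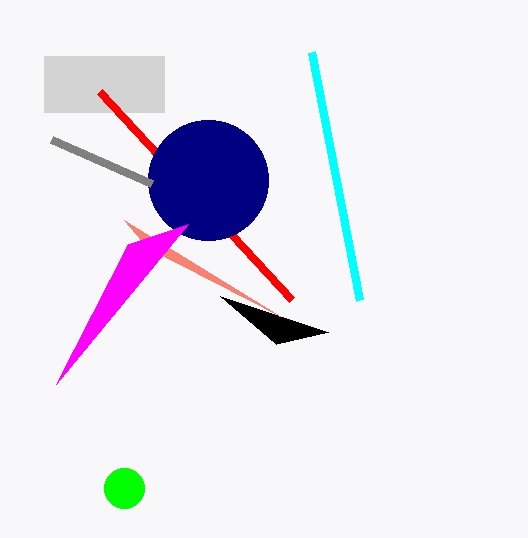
a_1 = 124
b_1 = 488
c_1 = 20
p_2 = 44
q_2 = 56
s_2 = 164
t_2 = 112
p_3 = 360
q_3 = 300
p_4 = 292
q_4 = 300
a_5 = 208
b_5 = 180
c_5 = 60
p_6 = 152
q_6 = 184
u_7 = 276
v_7 = 344
p_8 = 280
u_9 = 188
v_9 = 224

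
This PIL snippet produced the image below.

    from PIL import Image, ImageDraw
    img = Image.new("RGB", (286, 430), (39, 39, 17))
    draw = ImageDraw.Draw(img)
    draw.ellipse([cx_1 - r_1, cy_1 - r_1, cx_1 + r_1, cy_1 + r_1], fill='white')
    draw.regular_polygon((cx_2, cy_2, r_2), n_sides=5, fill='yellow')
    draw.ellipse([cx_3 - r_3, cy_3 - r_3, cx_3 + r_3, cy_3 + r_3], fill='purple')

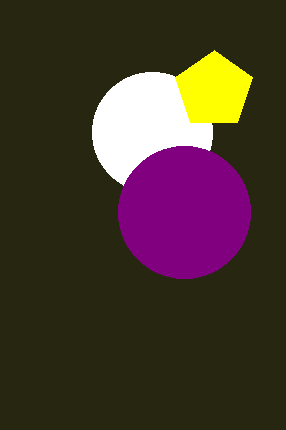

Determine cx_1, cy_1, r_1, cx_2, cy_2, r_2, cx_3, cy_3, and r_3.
cx_1 = 152, cy_1 = 132, r_1 = 60, cx_2 = 214, cy_2 = 90, r_2 = 40, cx_3 = 184, cy_3 = 212, r_3 = 66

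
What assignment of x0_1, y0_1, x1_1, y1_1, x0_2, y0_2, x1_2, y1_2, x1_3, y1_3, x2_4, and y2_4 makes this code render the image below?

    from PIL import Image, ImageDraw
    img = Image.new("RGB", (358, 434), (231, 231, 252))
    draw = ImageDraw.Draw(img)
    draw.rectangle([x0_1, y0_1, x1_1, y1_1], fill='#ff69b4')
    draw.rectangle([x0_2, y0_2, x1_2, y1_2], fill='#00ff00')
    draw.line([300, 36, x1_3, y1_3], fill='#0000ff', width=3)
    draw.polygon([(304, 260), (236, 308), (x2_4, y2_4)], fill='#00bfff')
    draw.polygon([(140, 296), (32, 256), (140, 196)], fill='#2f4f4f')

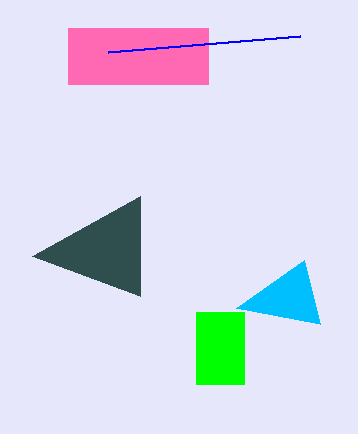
x0_1 = 68; y0_1 = 28; x1_1 = 208; y1_1 = 84; x0_2 = 196; y0_2 = 312; x1_2 = 244; y1_2 = 384; x1_3 = 108; y1_3 = 52; x2_4 = 320; y2_4 = 324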